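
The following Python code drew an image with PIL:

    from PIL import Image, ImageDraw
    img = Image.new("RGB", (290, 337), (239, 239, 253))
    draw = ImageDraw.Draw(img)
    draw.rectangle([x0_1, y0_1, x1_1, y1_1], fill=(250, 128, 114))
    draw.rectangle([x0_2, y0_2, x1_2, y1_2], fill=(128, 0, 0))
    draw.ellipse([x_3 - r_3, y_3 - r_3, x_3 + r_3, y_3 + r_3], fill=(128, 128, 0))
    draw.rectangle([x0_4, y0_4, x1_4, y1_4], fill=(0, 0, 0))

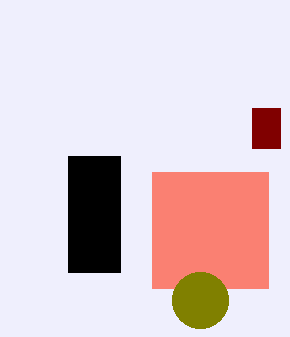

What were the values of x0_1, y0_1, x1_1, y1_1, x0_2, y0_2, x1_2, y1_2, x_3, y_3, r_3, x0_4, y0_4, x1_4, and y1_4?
x0_1 = 152, y0_1 = 172, x1_1 = 268, y1_1 = 288, x0_2 = 252, y0_2 = 108, x1_2 = 280, y1_2 = 148, x_3 = 200, y_3 = 300, r_3 = 28, x0_4 = 68, y0_4 = 156, x1_4 = 120, y1_4 = 272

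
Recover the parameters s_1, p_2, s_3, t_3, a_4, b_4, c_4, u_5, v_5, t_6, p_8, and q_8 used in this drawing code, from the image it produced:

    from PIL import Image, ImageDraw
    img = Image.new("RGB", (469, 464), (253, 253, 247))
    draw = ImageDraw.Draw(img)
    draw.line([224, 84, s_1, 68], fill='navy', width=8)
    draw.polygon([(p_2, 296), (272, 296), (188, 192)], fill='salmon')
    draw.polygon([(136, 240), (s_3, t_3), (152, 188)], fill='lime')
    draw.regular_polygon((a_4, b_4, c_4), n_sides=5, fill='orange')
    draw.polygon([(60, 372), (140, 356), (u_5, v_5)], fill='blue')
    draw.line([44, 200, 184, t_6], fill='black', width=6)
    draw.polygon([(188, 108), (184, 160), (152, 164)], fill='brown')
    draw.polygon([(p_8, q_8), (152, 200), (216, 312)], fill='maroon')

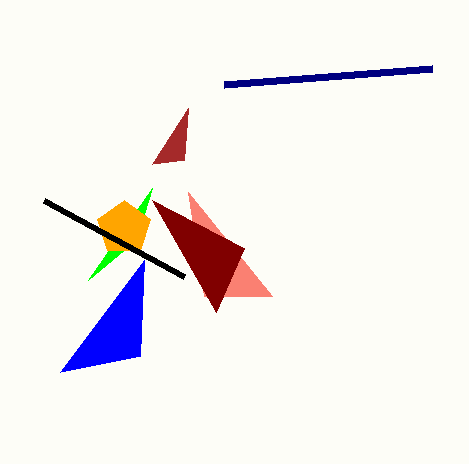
s_1 = 432; p_2 = 204; s_3 = 88; t_3 = 280; a_4 = 124; b_4 = 228; c_4 = 28; u_5 = 144; v_5 = 260; t_6 = 276; p_8 = 244; q_8 = 248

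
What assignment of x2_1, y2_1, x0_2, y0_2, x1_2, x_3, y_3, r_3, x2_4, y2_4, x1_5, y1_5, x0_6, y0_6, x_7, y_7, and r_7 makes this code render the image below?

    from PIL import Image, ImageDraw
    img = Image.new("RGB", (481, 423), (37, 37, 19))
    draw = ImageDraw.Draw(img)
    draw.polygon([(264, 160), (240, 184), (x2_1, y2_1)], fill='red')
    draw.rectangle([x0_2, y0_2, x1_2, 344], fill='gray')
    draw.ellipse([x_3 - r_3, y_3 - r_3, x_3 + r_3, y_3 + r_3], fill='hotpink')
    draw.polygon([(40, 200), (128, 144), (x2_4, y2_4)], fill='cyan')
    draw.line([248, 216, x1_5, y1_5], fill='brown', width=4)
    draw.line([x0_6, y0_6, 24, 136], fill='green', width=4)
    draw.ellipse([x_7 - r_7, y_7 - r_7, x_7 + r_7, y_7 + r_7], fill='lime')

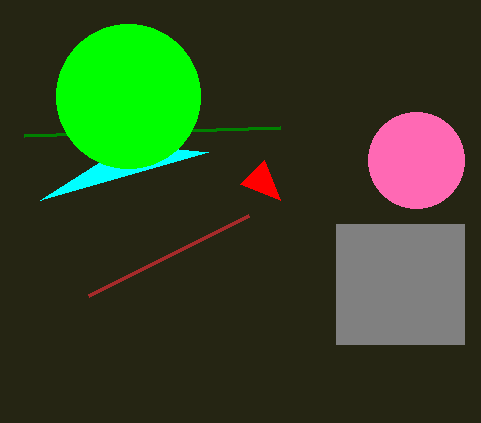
x2_1 = 280, y2_1 = 200, x0_2 = 336, y0_2 = 224, x1_2 = 464, x_3 = 416, y_3 = 160, r_3 = 48, x2_4 = 208, y2_4 = 152, x1_5 = 88, y1_5 = 296, x0_6 = 280, y0_6 = 128, x_7 = 128, y_7 = 96, r_7 = 72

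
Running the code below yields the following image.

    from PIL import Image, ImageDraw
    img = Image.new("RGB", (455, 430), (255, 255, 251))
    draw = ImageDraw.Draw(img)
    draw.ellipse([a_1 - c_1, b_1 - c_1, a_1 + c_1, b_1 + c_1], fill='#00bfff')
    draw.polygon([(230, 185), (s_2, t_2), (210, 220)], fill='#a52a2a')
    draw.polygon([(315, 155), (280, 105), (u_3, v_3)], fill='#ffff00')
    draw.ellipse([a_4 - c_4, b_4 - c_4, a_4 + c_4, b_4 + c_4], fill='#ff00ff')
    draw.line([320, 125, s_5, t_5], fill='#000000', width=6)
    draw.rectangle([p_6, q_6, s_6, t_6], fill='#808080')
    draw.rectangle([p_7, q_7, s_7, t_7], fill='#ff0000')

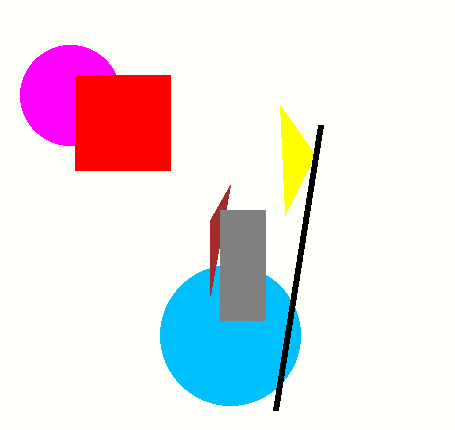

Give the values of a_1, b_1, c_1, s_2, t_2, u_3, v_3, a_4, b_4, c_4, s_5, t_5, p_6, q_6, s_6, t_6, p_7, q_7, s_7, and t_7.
a_1 = 230
b_1 = 335
c_1 = 70
s_2 = 210
t_2 = 295
u_3 = 285
v_3 = 215
a_4 = 70
b_4 = 95
c_4 = 50
s_5 = 275
t_5 = 410
p_6 = 220
q_6 = 210
s_6 = 265
t_6 = 320
p_7 = 75
q_7 = 75
s_7 = 170
t_7 = 170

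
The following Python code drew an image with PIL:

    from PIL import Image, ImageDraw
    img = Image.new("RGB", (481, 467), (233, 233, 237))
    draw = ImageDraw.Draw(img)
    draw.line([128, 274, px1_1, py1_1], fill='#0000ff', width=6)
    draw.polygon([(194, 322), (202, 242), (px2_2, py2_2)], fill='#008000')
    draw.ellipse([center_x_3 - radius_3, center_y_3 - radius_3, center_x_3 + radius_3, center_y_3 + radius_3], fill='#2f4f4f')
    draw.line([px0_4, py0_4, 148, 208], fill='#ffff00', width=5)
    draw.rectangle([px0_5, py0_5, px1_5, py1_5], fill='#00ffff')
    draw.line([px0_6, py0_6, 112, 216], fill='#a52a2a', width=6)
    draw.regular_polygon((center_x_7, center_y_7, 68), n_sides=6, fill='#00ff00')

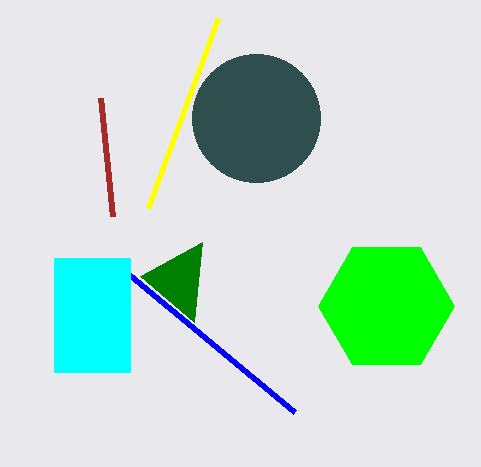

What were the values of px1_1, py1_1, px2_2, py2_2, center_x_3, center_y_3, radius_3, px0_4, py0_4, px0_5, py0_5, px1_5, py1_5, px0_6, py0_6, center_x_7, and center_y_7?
px1_1 = 294, py1_1 = 412, px2_2 = 140, py2_2 = 276, center_x_3 = 256, center_y_3 = 118, radius_3 = 64, px0_4 = 218, py0_4 = 18, px0_5 = 54, py0_5 = 258, px1_5 = 130, py1_5 = 372, px0_6 = 100, py0_6 = 98, center_x_7 = 386, center_y_7 = 306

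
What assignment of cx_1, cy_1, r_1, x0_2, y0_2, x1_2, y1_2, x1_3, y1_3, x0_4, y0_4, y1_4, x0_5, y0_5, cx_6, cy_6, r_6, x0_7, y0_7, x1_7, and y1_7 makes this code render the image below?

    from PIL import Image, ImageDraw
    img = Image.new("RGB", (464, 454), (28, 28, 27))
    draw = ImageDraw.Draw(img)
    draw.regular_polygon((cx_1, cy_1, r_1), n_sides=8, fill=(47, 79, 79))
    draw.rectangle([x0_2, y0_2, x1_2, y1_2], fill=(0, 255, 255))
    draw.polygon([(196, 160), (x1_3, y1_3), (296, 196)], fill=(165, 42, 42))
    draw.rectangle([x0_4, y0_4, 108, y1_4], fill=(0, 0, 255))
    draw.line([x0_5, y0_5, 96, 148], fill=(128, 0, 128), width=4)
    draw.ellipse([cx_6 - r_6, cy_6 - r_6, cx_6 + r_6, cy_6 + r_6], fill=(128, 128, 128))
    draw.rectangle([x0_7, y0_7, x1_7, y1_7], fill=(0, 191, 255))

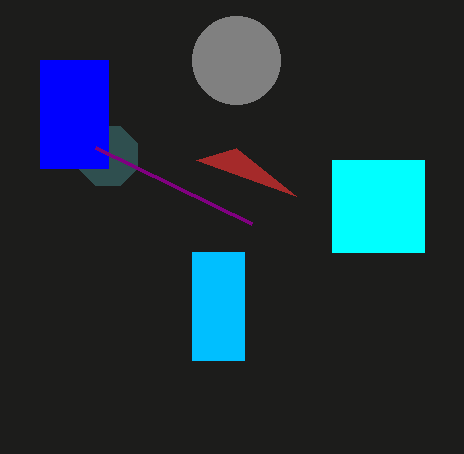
cx_1 = 108
cy_1 = 156
r_1 = 32
x0_2 = 332
y0_2 = 160
x1_2 = 424
y1_2 = 252
x1_3 = 236
y1_3 = 148
x0_4 = 40
y0_4 = 60
y1_4 = 168
x0_5 = 252
y0_5 = 224
cx_6 = 236
cy_6 = 60
r_6 = 44
x0_7 = 192
y0_7 = 252
x1_7 = 244
y1_7 = 360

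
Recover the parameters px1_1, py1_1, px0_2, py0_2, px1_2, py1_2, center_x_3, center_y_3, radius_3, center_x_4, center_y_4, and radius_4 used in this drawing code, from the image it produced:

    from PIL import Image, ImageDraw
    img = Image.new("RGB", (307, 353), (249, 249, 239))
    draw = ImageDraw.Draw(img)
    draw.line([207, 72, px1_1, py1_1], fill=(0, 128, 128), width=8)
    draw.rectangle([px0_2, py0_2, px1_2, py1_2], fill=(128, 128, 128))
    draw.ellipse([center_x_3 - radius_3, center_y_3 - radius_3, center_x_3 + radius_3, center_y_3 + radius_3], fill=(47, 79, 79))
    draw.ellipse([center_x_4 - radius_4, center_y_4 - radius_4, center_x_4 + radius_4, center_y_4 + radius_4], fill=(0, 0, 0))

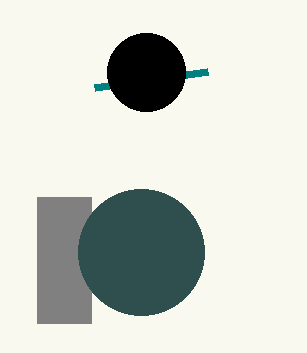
px1_1 = 94, py1_1 = 88, px0_2 = 37, py0_2 = 197, px1_2 = 91, py1_2 = 323, center_x_3 = 141, center_y_3 = 252, radius_3 = 63, center_x_4 = 146, center_y_4 = 72, radius_4 = 39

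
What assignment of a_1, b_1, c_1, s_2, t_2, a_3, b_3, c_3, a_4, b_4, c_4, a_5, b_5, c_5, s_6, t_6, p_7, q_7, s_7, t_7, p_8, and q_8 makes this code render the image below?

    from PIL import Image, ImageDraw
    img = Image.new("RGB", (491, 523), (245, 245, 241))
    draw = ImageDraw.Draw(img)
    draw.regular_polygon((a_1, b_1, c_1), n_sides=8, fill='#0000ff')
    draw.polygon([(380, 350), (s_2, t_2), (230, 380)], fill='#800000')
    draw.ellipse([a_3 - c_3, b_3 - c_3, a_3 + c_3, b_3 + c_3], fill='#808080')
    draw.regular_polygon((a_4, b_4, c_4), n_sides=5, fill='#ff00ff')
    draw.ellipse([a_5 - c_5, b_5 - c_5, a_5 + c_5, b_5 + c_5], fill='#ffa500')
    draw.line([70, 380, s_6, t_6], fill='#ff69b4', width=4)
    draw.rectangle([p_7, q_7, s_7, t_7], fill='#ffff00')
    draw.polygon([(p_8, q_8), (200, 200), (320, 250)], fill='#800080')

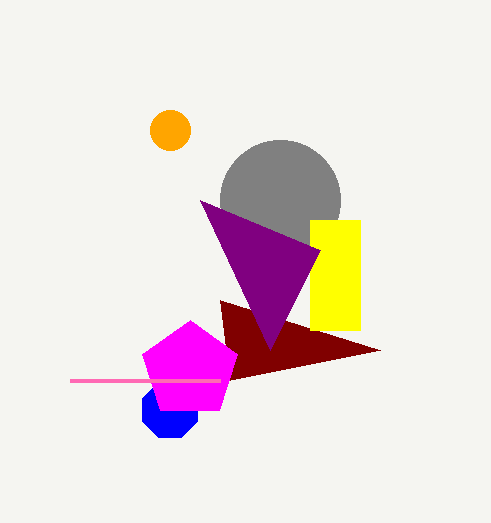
a_1 = 170
b_1 = 410
c_1 = 30
s_2 = 220
t_2 = 300
a_3 = 280
b_3 = 200
c_3 = 60
a_4 = 190
b_4 = 370
c_4 = 50
a_5 = 170
b_5 = 130
c_5 = 20
s_6 = 220
t_6 = 380
p_7 = 310
q_7 = 220
s_7 = 360
t_7 = 330
p_8 = 270
q_8 = 350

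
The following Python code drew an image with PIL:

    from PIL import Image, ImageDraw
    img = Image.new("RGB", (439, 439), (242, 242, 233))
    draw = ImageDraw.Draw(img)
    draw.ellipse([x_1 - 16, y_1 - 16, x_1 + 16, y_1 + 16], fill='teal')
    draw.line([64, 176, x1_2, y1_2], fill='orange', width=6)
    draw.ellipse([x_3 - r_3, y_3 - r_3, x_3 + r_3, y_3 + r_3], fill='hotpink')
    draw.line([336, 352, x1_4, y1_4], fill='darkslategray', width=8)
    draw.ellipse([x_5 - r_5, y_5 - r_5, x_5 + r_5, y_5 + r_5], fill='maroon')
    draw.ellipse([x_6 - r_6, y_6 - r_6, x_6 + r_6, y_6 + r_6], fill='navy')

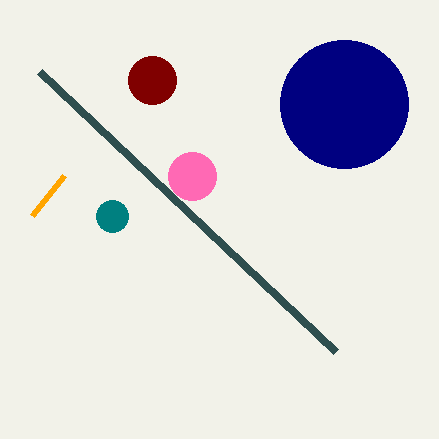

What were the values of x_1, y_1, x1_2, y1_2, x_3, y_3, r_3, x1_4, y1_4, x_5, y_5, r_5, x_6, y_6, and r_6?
x_1 = 112, y_1 = 216, x1_2 = 32, y1_2 = 216, x_3 = 192, y_3 = 176, r_3 = 24, x1_4 = 40, y1_4 = 72, x_5 = 152, y_5 = 80, r_5 = 24, x_6 = 344, y_6 = 104, r_6 = 64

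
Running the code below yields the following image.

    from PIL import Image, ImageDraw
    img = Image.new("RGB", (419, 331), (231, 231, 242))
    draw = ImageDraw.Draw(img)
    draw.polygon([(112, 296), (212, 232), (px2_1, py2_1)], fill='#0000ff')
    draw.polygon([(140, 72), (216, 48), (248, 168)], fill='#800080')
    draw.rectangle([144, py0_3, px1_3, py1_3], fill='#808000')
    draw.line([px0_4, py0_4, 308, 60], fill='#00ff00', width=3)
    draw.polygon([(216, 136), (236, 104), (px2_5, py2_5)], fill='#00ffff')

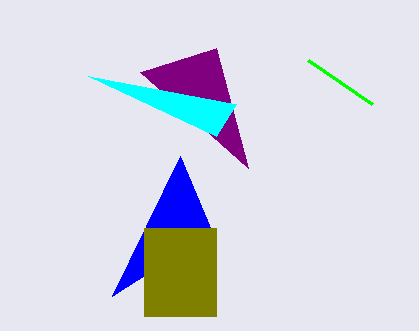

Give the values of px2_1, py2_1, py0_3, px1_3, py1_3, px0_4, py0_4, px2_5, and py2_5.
px2_1 = 180, py2_1 = 156, py0_3 = 228, px1_3 = 216, py1_3 = 316, px0_4 = 372, py0_4 = 104, px2_5 = 88, py2_5 = 76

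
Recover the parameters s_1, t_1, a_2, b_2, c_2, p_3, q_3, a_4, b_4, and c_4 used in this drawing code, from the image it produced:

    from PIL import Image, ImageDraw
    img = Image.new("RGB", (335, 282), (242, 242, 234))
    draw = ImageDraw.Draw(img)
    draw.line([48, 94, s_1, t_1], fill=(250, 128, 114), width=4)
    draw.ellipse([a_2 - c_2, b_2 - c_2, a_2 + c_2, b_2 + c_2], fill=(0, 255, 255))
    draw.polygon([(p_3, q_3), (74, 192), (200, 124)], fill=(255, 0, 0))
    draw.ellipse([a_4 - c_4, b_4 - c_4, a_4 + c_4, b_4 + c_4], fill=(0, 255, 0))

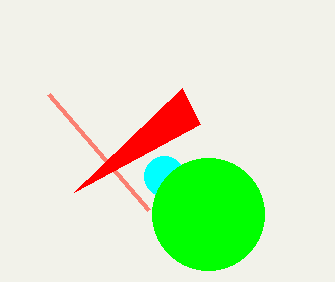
s_1 = 148
t_1 = 210
a_2 = 164
b_2 = 176
c_2 = 20
p_3 = 182
q_3 = 88
a_4 = 208
b_4 = 214
c_4 = 56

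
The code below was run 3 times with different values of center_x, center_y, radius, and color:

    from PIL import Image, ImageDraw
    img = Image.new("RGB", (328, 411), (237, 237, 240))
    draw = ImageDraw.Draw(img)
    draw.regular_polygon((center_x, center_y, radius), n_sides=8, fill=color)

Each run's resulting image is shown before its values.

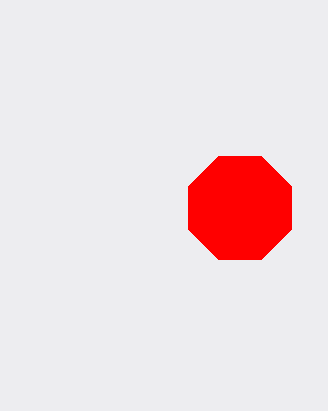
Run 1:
center_x = 240
center_y = 208
radius = 56
color = 'red'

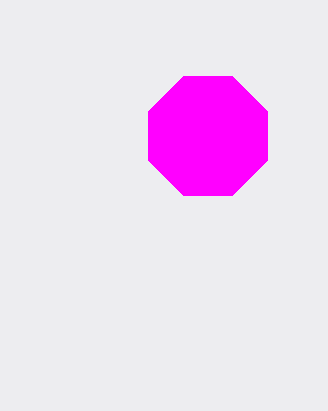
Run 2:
center_x = 208, center_y = 136, radius = 64, color = 'magenta'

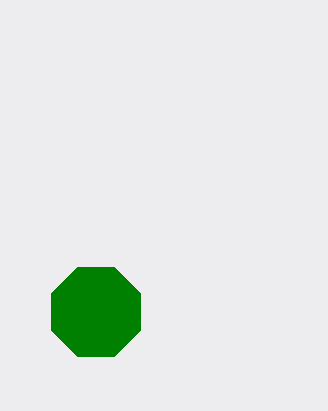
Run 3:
center_x = 96; center_y = 312; radius = 48; color = 'green'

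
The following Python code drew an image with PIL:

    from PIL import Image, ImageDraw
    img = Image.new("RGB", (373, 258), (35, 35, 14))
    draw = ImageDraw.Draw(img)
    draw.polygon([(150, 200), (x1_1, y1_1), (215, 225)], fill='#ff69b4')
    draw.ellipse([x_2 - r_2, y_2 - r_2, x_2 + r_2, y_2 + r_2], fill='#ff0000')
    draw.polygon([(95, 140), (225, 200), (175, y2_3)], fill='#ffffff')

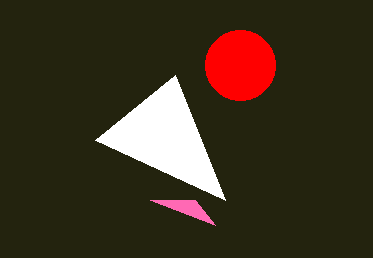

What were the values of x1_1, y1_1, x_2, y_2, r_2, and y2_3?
x1_1 = 195, y1_1 = 200, x_2 = 240, y_2 = 65, r_2 = 35, y2_3 = 75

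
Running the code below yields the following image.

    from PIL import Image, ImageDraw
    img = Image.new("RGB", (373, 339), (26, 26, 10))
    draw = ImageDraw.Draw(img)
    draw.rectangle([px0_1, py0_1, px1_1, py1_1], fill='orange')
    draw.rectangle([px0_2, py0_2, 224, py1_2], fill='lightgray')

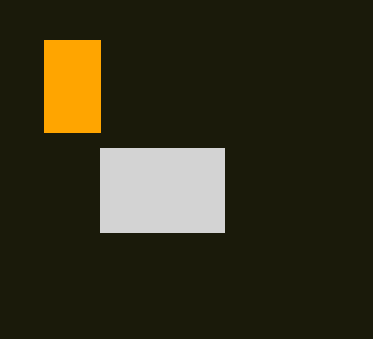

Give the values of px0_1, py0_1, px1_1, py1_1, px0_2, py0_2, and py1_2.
px0_1 = 44, py0_1 = 40, px1_1 = 100, py1_1 = 132, px0_2 = 100, py0_2 = 148, py1_2 = 232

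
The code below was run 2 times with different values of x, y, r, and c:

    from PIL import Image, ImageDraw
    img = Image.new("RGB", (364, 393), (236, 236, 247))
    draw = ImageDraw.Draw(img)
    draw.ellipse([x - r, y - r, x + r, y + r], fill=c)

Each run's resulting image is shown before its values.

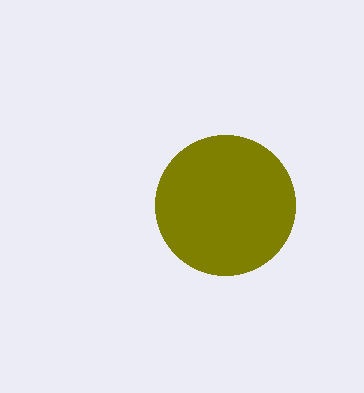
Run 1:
x = 225
y = 205
r = 70
c = 'olive'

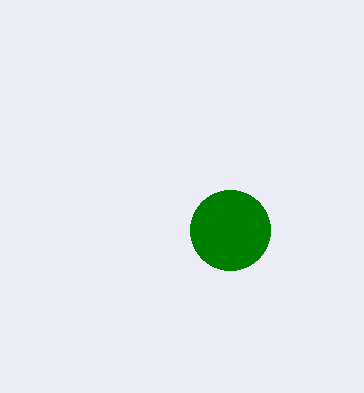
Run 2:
x = 230; y = 230; r = 40; c = 'green'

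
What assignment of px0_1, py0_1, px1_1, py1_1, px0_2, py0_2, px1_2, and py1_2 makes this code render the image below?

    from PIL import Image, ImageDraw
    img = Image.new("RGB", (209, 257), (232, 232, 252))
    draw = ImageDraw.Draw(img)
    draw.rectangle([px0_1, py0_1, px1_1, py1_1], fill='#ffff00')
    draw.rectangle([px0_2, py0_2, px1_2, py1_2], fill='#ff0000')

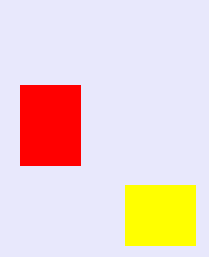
px0_1 = 125
py0_1 = 185
px1_1 = 195
py1_1 = 245
px0_2 = 20
py0_2 = 85
px1_2 = 80
py1_2 = 165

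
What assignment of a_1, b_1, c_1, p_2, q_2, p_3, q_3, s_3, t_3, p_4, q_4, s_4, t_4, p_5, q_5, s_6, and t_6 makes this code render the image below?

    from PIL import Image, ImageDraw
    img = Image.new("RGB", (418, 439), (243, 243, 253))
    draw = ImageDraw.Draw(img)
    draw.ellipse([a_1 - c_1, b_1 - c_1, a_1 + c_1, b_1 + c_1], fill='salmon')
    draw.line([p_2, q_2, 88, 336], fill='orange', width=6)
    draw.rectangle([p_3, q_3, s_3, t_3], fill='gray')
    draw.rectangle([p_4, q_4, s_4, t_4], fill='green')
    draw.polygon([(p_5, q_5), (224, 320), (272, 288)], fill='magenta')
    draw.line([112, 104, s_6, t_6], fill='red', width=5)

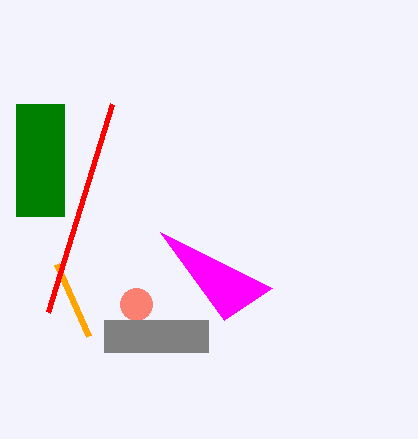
a_1 = 136; b_1 = 304; c_1 = 16; p_2 = 56; q_2 = 264; p_3 = 104; q_3 = 320; s_3 = 208; t_3 = 352; p_4 = 16; q_4 = 104; s_4 = 64; t_4 = 216; p_5 = 160; q_5 = 232; s_6 = 48; t_6 = 312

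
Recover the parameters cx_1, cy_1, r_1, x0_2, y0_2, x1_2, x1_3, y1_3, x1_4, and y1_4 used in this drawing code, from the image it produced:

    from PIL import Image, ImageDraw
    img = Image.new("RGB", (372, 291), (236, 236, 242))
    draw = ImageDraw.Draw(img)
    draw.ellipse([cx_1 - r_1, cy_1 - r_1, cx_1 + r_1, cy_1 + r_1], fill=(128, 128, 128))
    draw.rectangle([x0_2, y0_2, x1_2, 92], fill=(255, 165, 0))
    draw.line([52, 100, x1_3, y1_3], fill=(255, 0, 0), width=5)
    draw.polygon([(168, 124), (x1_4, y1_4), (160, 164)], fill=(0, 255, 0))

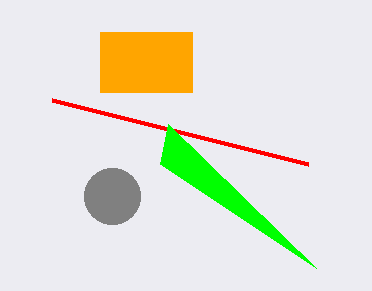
cx_1 = 112
cy_1 = 196
r_1 = 28
x0_2 = 100
y0_2 = 32
x1_2 = 192
x1_3 = 308
y1_3 = 164
x1_4 = 316
y1_4 = 268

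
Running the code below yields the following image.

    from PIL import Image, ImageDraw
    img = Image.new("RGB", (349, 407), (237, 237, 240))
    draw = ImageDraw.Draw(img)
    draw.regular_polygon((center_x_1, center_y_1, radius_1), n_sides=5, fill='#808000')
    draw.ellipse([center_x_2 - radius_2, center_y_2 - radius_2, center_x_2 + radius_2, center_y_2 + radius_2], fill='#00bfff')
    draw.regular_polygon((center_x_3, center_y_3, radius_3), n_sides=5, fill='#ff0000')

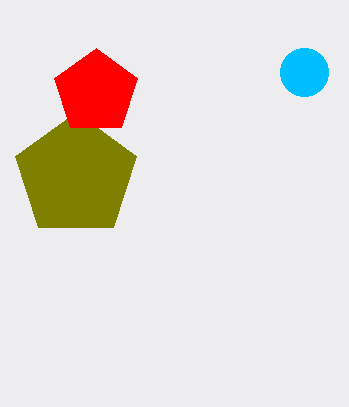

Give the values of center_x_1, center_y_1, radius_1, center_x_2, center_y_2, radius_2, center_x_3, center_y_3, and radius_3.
center_x_1 = 76; center_y_1 = 176; radius_1 = 64; center_x_2 = 304; center_y_2 = 72; radius_2 = 24; center_x_3 = 96; center_y_3 = 92; radius_3 = 44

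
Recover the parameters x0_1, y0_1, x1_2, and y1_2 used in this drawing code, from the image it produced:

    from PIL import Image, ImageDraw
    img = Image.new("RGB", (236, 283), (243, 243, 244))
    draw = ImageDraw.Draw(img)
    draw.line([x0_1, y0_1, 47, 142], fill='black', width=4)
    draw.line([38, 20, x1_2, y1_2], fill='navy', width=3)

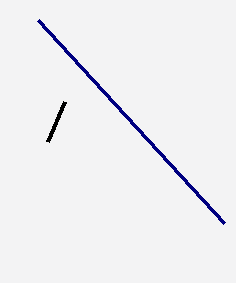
x0_1 = 64, y0_1 = 102, x1_2 = 224, y1_2 = 223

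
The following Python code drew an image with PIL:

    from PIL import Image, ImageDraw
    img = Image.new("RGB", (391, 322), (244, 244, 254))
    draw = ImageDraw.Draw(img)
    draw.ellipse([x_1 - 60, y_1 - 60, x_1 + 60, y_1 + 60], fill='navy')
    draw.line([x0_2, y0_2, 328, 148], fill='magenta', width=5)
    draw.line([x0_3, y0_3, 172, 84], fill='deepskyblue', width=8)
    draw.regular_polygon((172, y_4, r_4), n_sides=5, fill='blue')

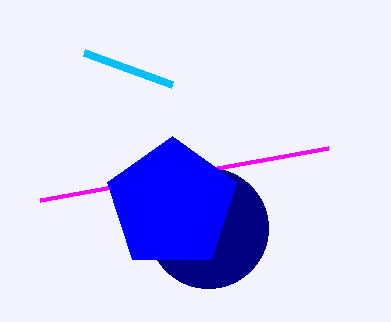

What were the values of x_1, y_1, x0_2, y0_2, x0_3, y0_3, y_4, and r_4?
x_1 = 208, y_1 = 228, x0_2 = 40, y0_2 = 200, x0_3 = 84, y0_3 = 52, y_4 = 204, r_4 = 68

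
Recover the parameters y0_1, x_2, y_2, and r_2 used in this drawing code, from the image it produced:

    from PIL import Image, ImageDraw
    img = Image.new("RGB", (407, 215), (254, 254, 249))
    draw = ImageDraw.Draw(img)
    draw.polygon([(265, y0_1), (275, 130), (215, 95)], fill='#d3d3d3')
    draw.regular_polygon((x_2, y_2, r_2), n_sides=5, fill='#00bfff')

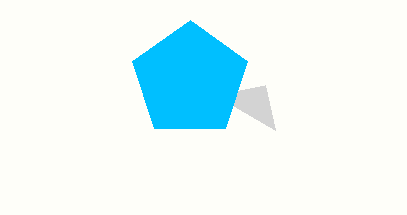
y0_1 = 85
x_2 = 190
y_2 = 80
r_2 = 60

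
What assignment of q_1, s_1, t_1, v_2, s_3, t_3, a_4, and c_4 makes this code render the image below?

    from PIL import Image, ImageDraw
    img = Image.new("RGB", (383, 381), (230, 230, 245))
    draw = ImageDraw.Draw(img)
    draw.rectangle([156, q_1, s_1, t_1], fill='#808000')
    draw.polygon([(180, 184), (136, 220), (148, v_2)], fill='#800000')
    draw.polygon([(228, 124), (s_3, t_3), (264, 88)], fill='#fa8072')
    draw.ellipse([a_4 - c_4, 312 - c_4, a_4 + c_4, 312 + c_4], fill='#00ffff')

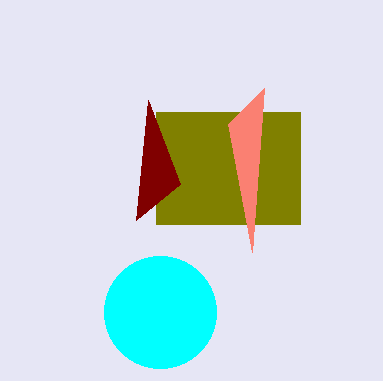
q_1 = 112; s_1 = 300; t_1 = 224; v_2 = 100; s_3 = 252; t_3 = 252; a_4 = 160; c_4 = 56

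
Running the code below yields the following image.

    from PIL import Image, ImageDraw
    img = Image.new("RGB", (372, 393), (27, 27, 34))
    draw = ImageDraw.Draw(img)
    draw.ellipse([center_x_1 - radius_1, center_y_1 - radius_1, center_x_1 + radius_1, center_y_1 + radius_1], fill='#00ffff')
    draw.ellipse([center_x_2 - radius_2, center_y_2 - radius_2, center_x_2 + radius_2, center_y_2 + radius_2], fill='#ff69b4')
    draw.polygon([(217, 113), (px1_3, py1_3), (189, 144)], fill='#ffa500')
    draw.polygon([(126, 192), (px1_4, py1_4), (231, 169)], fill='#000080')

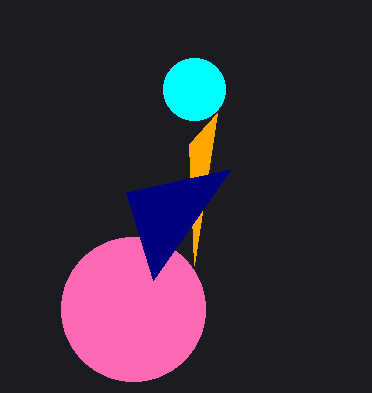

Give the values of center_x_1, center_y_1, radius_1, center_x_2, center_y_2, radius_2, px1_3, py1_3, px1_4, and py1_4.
center_x_1 = 194; center_y_1 = 89; radius_1 = 31; center_x_2 = 133; center_y_2 = 309; radius_2 = 72; px1_3 = 194; py1_3 = 265; px1_4 = 153; py1_4 = 280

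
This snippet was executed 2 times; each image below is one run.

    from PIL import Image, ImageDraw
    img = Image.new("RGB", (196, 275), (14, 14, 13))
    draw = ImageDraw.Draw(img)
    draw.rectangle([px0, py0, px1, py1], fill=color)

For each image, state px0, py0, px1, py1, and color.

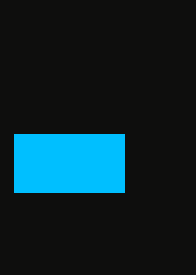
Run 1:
px0 = 14; py0 = 134; px1 = 124; py1 = 192; color = 'deepskyblue'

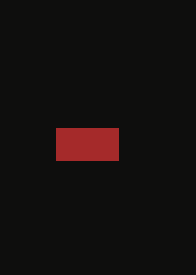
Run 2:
px0 = 56
py0 = 128
px1 = 118
py1 = 160
color = 'brown'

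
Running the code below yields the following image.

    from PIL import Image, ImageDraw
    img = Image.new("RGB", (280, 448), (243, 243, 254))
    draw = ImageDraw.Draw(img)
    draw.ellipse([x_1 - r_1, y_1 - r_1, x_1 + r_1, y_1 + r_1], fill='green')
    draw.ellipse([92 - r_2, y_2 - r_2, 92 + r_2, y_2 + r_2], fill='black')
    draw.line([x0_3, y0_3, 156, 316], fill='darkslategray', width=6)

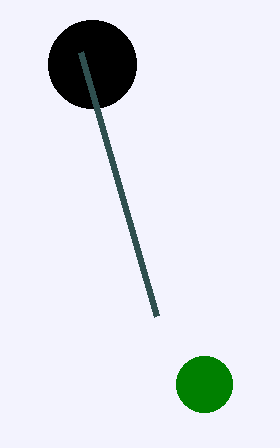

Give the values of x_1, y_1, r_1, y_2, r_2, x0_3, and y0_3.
x_1 = 204, y_1 = 384, r_1 = 28, y_2 = 64, r_2 = 44, x0_3 = 80, y0_3 = 52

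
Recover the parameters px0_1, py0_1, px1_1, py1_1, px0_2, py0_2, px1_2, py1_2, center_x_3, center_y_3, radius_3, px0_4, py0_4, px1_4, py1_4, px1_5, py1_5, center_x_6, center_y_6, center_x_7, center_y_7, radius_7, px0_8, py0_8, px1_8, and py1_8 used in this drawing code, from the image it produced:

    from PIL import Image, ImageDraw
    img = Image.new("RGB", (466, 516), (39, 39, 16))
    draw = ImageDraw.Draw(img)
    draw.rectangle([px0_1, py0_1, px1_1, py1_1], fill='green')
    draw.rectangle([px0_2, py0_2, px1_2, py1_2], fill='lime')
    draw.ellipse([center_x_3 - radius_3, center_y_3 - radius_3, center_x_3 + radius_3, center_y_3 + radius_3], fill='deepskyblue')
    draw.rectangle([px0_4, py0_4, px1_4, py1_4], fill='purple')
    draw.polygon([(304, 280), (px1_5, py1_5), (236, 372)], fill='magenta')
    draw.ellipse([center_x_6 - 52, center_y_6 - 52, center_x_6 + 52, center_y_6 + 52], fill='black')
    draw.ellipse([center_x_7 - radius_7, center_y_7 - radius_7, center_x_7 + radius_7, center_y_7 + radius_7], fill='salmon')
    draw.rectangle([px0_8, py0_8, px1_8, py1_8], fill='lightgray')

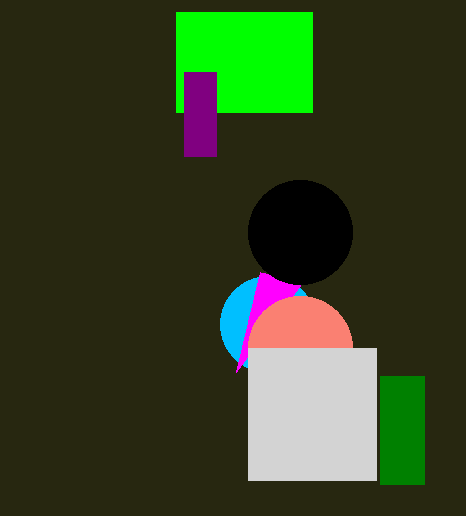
px0_1 = 380; py0_1 = 376; px1_1 = 424; py1_1 = 484; px0_2 = 176; py0_2 = 12; px1_2 = 312; py1_2 = 112; center_x_3 = 268; center_y_3 = 324; radius_3 = 48; px0_4 = 184; py0_4 = 72; px1_4 = 216; py1_4 = 156; px1_5 = 260; py1_5 = 272; center_x_6 = 300; center_y_6 = 232; center_x_7 = 300; center_y_7 = 348; radius_7 = 52; px0_8 = 248; py0_8 = 348; px1_8 = 376; py1_8 = 480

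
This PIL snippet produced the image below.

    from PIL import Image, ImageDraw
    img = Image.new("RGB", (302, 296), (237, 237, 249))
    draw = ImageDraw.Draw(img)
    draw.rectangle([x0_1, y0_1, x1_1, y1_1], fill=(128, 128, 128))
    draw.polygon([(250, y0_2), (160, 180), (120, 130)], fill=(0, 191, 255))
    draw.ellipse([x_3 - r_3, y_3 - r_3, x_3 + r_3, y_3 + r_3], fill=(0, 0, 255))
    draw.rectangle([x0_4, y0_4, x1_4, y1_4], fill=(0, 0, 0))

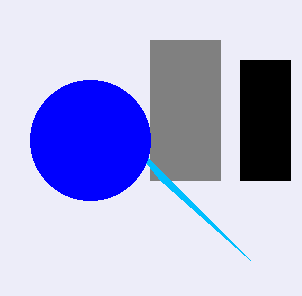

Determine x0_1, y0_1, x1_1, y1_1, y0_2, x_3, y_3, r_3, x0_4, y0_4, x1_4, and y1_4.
x0_1 = 150
y0_1 = 40
x1_1 = 220
y1_1 = 180
y0_2 = 260
x_3 = 90
y_3 = 140
r_3 = 60
x0_4 = 240
y0_4 = 60
x1_4 = 290
y1_4 = 180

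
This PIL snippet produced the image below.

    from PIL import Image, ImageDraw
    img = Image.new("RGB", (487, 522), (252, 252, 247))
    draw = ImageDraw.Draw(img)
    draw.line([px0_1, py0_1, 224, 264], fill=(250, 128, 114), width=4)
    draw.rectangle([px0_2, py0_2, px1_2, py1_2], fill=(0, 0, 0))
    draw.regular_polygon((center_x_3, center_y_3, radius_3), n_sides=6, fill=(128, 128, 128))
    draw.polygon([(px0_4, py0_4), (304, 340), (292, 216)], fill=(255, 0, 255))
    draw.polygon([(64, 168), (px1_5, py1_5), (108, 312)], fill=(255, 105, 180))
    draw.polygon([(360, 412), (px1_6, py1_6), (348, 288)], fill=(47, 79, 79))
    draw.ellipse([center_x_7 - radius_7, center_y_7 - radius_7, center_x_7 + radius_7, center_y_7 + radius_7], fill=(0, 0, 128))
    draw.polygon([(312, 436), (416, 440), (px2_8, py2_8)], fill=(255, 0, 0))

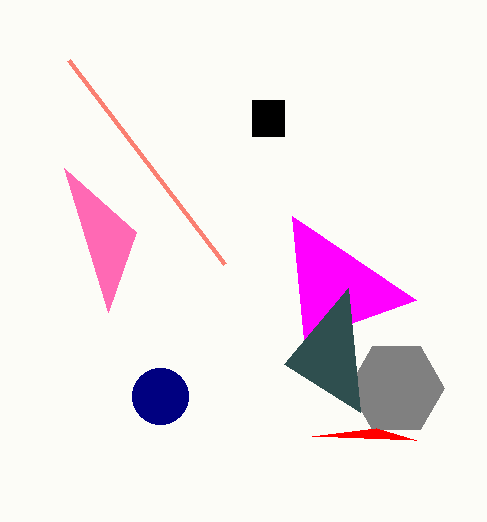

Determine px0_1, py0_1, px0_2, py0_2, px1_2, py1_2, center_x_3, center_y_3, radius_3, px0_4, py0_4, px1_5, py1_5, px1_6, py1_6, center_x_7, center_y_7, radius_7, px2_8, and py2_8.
px0_1 = 68, py0_1 = 60, px0_2 = 252, py0_2 = 100, px1_2 = 284, py1_2 = 136, center_x_3 = 396, center_y_3 = 388, radius_3 = 48, px0_4 = 416, py0_4 = 300, px1_5 = 136, py1_5 = 232, px1_6 = 284, py1_6 = 364, center_x_7 = 160, center_y_7 = 396, radius_7 = 28, px2_8 = 376, py2_8 = 428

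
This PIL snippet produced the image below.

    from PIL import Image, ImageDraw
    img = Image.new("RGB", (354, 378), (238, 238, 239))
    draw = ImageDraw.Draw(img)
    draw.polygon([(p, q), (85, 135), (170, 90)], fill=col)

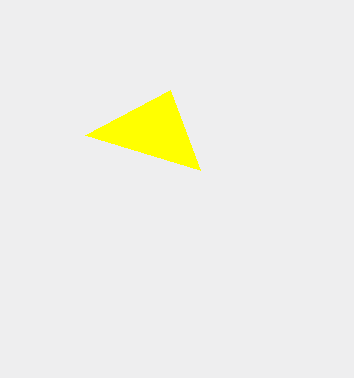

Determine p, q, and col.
p = 200, q = 170, col = 'yellow'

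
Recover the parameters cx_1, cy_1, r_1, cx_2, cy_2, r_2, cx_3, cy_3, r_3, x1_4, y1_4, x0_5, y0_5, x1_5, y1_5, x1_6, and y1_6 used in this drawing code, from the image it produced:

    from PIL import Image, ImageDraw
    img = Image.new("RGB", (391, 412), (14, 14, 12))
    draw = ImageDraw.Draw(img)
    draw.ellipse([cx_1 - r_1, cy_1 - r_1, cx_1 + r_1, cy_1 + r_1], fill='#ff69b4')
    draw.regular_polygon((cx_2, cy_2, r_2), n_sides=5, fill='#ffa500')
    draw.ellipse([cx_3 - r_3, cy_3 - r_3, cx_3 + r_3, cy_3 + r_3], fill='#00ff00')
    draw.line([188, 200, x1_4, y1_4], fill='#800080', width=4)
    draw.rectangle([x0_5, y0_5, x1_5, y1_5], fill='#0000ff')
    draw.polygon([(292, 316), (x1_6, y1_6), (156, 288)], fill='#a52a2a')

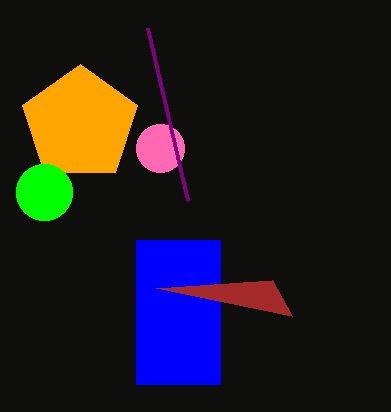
cx_1 = 160, cy_1 = 148, r_1 = 24, cx_2 = 80, cy_2 = 124, r_2 = 60, cx_3 = 44, cy_3 = 192, r_3 = 28, x1_4 = 148, y1_4 = 28, x0_5 = 136, y0_5 = 240, x1_5 = 220, y1_5 = 384, x1_6 = 272, y1_6 = 280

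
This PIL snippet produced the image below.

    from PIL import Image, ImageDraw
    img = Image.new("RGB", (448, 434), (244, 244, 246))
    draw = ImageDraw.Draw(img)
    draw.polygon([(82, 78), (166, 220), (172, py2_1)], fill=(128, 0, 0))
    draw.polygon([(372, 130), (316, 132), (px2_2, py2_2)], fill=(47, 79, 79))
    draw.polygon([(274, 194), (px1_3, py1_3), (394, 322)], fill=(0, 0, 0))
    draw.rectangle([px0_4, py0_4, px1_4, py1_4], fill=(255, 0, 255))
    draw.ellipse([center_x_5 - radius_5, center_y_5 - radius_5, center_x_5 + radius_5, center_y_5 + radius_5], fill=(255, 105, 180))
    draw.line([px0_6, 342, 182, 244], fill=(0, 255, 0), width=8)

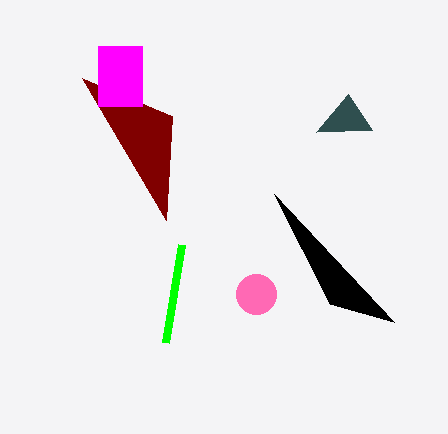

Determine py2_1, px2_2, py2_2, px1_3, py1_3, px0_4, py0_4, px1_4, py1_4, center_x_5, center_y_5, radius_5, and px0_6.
py2_1 = 116, px2_2 = 348, py2_2 = 94, px1_3 = 330, py1_3 = 304, px0_4 = 98, py0_4 = 46, px1_4 = 142, py1_4 = 106, center_x_5 = 256, center_y_5 = 294, radius_5 = 20, px0_6 = 166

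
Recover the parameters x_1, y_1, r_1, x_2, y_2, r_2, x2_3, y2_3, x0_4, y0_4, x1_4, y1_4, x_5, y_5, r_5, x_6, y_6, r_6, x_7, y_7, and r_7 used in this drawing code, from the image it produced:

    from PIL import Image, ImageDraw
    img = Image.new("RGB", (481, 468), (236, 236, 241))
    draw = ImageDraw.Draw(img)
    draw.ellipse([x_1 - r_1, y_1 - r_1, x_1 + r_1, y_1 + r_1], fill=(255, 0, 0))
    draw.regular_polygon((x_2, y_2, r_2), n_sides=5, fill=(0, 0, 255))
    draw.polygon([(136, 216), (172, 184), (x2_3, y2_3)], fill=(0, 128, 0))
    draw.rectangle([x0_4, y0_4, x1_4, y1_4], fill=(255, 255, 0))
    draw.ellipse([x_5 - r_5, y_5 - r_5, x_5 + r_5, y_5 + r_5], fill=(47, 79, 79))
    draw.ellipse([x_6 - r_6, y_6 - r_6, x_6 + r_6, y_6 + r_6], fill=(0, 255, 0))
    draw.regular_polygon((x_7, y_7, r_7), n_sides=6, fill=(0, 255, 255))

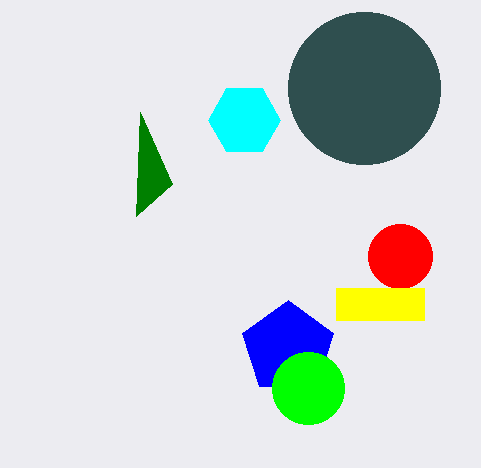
x_1 = 400, y_1 = 256, r_1 = 32, x_2 = 288, y_2 = 348, r_2 = 48, x2_3 = 140, y2_3 = 112, x0_4 = 336, y0_4 = 288, x1_4 = 424, y1_4 = 320, x_5 = 364, y_5 = 88, r_5 = 76, x_6 = 308, y_6 = 388, r_6 = 36, x_7 = 244, y_7 = 120, r_7 = 36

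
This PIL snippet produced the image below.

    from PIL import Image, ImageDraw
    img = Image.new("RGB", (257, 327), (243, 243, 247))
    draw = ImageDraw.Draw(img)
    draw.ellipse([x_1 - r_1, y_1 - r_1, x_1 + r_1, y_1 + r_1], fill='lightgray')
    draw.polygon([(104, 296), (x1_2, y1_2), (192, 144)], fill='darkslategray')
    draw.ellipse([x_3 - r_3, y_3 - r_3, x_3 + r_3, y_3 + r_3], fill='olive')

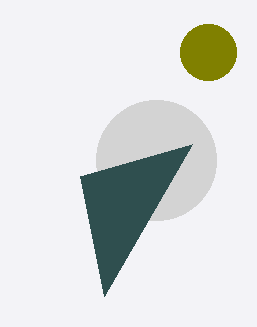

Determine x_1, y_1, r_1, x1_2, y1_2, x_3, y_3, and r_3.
x_1 = 156
y_1 = 160
r_1 = 60
x1_2 = 80
y1_2 = 176
x_3 = 208
y_3 = 52
r_3 = 28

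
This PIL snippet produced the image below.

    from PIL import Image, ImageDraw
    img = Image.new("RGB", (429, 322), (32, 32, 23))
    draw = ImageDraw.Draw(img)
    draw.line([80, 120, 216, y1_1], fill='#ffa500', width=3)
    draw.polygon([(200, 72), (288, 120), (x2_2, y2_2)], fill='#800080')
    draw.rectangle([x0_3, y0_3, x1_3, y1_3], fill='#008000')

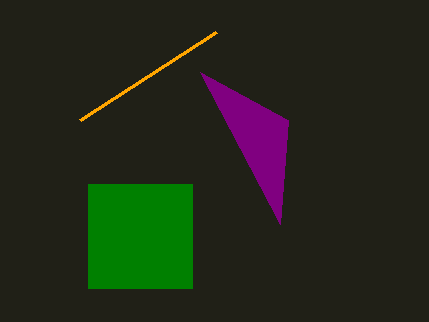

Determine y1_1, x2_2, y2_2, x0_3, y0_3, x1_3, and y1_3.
y1_1 = 32, x2_2 = 280, y2_2 = 224, x0_3 = 88, y0_3 = 184, x1_3 = 192, y1_3 = 288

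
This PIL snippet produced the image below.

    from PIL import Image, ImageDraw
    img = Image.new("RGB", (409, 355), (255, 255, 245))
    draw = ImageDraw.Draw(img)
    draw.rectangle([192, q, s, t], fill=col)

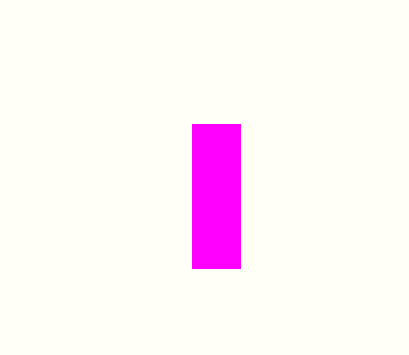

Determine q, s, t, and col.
q = 124, s = 240, t = 268, col = 'magenta'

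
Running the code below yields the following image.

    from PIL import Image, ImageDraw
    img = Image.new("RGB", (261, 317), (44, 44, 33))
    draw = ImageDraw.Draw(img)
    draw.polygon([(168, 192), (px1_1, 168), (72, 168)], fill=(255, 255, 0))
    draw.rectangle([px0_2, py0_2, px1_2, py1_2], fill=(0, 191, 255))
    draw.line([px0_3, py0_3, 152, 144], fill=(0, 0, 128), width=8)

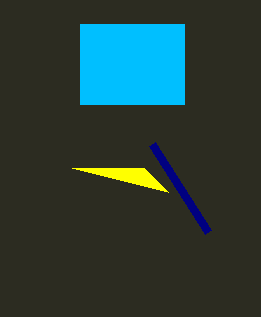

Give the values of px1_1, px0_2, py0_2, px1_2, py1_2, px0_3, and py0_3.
px1_1 = 144
px0_2 = 80
py0_2 = 24
px1_2 = 184
py1_2 = 104
px0_3 = 208
py0_3 = 232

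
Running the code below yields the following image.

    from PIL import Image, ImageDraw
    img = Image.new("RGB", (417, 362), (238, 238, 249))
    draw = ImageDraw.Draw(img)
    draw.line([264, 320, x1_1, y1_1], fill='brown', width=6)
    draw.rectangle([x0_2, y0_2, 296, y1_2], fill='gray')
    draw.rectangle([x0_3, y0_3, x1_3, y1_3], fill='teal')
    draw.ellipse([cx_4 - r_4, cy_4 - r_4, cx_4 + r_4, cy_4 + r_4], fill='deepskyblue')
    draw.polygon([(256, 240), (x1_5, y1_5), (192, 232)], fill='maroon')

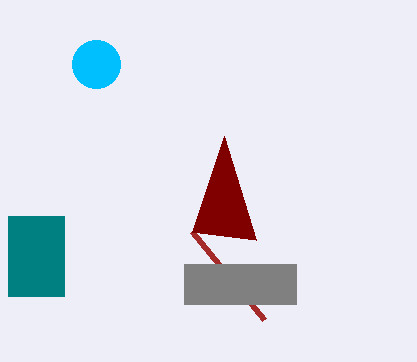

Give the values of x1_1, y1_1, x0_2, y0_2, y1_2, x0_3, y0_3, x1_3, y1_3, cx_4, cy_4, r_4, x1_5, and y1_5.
x1_1 = 192
y1_1 = 232
x0_2 = 184
y0_2 = 264
y1_2 = 304
x0_3 = 8
y0_3 = 216
x1_3 = 64
y1_3 = 296
cx_4 = 96
cy_4 = 64
r_4 = 24
x1_5 = 224
y1_5 = 136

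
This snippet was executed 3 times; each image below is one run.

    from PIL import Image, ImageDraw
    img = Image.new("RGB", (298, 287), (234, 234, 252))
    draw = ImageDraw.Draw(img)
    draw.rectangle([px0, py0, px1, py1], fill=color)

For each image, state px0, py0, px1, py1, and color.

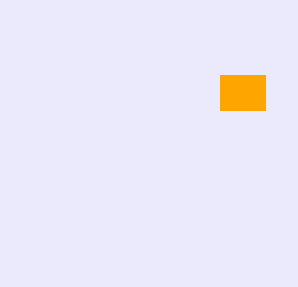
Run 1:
px0 = 220, py0 = 75, px1 = 265, py1 = 110, color = 'orange'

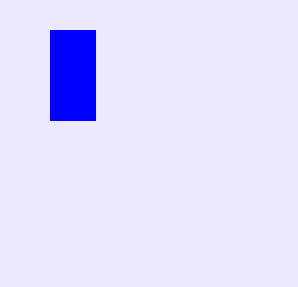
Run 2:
px0 = 50, py0 = 30, px1 = 95, py1 = 120, color = 'blue'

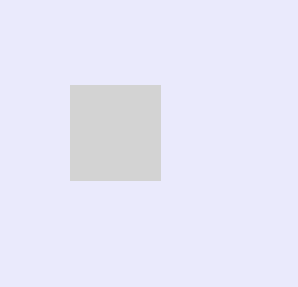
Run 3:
px0 = 70
py0 = 85
px1 = 160
py1 = 180
color = 'lightgray'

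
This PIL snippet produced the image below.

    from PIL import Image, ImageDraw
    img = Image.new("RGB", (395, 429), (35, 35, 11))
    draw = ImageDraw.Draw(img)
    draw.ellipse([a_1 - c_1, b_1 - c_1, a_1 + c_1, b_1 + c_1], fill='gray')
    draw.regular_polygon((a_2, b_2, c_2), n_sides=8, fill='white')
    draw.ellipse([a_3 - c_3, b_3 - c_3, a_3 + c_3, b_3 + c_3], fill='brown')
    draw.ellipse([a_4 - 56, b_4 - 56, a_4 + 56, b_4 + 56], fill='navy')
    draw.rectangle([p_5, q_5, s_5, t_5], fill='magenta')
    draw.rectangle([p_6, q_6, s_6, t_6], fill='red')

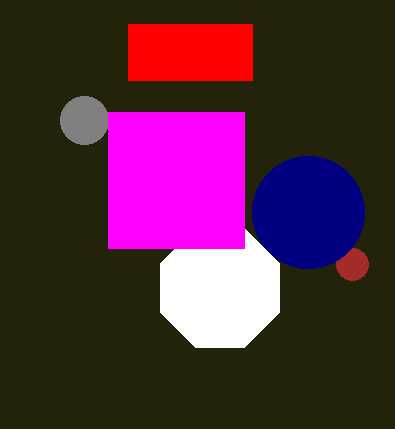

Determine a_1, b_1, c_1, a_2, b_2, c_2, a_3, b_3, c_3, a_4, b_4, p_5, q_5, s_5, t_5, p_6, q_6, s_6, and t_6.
a_1 = 84
b_1 = 120
c_1 = 24
a_2 = 220
b_2 = 288
c_2 = 64
a_3 = 352
b_3 = 264
c_3 = 16
a_4 = 308
b_4 = 212
p_5 = 108
q_5 = 112
s_5 = 244
t_5 = 248
p_6 = 128
q_6 = 24
s_6 = 252
t_6 = 80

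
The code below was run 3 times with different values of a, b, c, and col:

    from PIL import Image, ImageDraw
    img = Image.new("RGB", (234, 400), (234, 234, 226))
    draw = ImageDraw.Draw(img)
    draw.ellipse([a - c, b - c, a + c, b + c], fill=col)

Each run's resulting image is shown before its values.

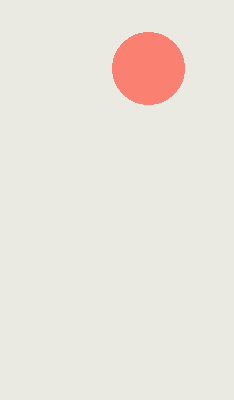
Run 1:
a = 148
b = 68
c = 36
col = 'salmon'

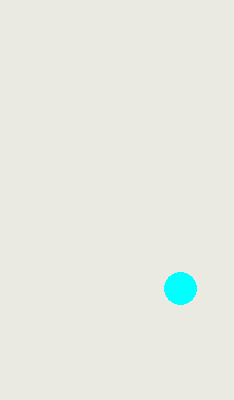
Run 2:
a = 180, b = 288, c = 16, col = 'cyan'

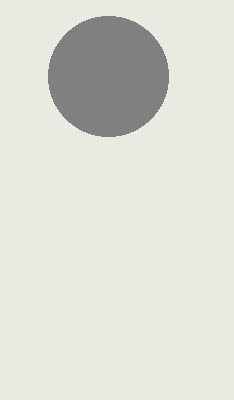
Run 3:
a = 108, b = 76, c = 60, col = 'gray'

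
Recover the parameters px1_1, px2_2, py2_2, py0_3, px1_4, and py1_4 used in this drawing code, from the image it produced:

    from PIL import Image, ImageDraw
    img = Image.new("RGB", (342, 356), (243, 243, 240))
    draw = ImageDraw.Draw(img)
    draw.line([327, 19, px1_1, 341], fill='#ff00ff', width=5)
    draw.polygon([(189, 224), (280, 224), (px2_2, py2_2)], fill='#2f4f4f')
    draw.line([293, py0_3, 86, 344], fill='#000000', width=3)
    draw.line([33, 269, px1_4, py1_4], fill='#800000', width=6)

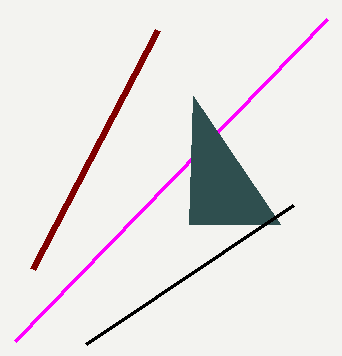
px1_1 = 15, px2_2 = 193, py2_2 = 96, py0_3 = 205, px1_4 = 158, py1_4 = 30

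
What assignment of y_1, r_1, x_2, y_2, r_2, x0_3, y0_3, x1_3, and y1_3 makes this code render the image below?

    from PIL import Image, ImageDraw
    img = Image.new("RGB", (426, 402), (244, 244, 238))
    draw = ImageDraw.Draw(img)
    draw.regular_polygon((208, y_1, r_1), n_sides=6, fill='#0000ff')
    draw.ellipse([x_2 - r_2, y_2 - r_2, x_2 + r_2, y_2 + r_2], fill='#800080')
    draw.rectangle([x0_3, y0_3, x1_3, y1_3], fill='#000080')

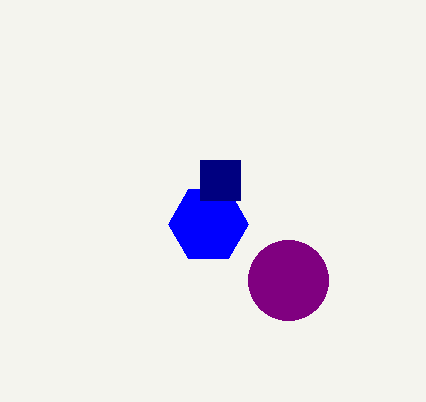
y_1 = 224
r_1 = 40
x_2 = 288
y_2 = 280
r_2 = 40
x0_3 = 200
y0_3 = 160
x1_3 = 240
y1_3 = 200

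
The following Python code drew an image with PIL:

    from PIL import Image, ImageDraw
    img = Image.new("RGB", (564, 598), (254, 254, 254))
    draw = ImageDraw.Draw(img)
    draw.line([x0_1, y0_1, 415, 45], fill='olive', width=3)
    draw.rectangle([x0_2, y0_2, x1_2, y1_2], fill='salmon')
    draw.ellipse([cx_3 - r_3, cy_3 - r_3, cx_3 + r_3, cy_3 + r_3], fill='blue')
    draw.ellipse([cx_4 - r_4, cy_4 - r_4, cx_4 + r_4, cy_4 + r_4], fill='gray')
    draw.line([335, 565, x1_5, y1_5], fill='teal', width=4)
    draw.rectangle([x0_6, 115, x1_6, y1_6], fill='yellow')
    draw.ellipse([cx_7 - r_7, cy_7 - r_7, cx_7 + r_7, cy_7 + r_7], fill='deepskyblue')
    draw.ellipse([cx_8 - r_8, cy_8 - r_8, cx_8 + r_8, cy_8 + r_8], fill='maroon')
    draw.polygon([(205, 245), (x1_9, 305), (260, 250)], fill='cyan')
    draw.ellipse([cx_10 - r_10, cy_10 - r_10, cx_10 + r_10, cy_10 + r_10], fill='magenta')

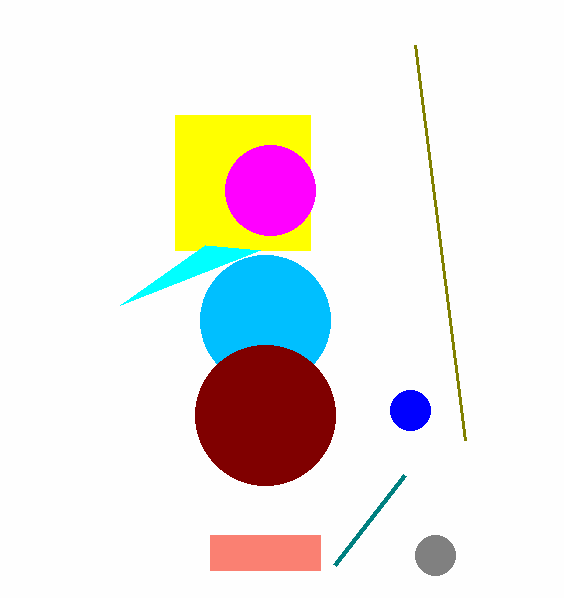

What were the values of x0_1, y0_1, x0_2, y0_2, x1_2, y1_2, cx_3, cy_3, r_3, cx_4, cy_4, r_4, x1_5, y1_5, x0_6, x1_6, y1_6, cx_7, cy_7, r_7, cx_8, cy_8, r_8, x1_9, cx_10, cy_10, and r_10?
x0_1 = 465, y0_1 = 440, x0_2 = 210, y0_2 = 535, x1_2 = 320, y1_2 = 570, cx_3 = 410, cy_3 = 410, r_3 = 20, cx_4 = 435, cy_4 = 555, r_4 = 20, x1_5 = 405, y1_5 = 475, x0_6 = 175, x1_6 = 310, y1_6 = 250, cx_7 = 265, cy_7 = 320, r_7 = 65, cx_8 = 265, cy_8 = 415, r_8 = 70, x1_9 = 120, cx_10 = 270, cy_10 = 190, r_10 = 45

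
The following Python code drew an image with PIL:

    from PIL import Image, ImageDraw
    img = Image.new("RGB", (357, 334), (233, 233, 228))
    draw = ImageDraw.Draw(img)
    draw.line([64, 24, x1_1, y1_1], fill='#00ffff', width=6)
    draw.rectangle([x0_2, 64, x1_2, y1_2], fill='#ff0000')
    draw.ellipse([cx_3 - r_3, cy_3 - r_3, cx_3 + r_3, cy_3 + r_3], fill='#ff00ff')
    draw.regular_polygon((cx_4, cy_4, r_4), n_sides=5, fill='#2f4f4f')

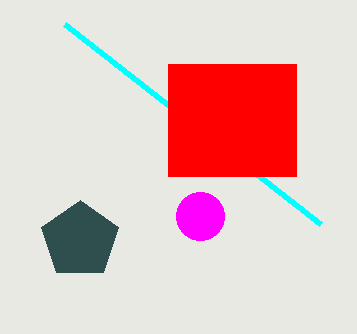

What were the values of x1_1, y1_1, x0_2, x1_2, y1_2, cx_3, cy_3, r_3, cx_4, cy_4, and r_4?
x1_1 = 320; y1_1 = 224; x0_2 = 168; x1_2 = 296; y1_2 = 176; cx_3 = 200; cy_3 = 216; r_3 = 24; cx_4 = 80; cy_4 = 240; r_4 = 40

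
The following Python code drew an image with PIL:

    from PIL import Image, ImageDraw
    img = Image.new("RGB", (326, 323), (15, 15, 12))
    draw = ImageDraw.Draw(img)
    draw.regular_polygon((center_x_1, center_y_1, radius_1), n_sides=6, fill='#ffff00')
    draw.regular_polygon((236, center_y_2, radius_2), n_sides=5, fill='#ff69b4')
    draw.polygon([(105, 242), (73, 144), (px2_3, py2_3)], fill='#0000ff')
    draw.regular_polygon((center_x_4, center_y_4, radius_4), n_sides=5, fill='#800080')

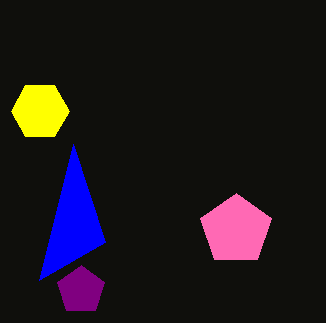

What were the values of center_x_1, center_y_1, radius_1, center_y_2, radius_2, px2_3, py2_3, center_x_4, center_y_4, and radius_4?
center_x_1 = 40, center_y_1 = 111, radius_1 = 29, center_y_2 = 230, radius_2 = 37, px2_3 = 39, py2_3 = 280, center_x_4 = 81, center_y_4 = 290, radius_4 = 25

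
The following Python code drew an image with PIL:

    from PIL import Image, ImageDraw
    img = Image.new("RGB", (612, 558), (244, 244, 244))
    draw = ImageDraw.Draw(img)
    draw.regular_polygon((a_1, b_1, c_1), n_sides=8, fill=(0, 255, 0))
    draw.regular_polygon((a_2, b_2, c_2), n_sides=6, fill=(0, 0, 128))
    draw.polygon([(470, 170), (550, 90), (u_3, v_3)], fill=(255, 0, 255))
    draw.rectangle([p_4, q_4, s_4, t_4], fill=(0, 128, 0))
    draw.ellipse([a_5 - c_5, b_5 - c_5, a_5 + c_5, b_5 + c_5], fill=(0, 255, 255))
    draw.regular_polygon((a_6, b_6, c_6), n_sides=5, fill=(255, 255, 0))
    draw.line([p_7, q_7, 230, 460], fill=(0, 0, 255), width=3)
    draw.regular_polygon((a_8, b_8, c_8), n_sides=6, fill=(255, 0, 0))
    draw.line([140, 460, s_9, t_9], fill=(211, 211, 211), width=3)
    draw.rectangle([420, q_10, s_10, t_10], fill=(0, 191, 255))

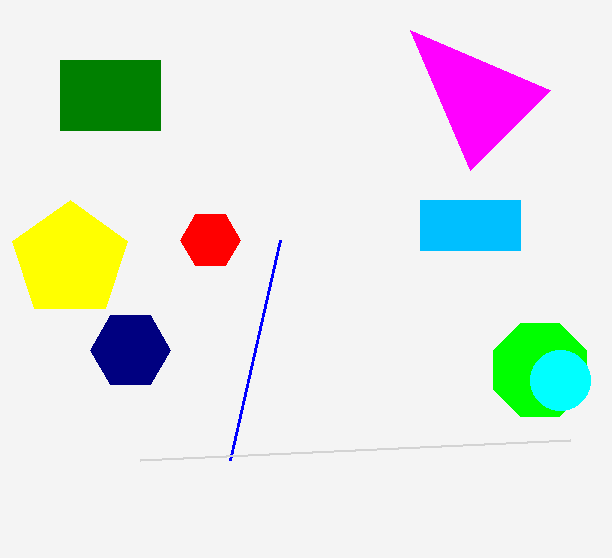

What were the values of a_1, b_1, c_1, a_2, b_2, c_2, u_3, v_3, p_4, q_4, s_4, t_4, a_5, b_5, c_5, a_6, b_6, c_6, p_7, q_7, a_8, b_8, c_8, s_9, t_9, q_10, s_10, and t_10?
a_1 = 540; b_1 = 370; c_1 = 50; a_2 = 130; b_2 = 350; c_2 = 40; u_3 = 410; v_3 = 30; p_4 = 60; q_4 = 60; s_4 = 160; t_4 = 130; a_5 = 560; b_5 = 380; c_5 = 30; a_6 = 70; b_6 = 260; c_6 = 60; p_7 = 280; q_7 = 240; a_8 = 210; b_8 = 240; c_8 = 30; s_9 = 570; t_9 = 440; q_10 = 200; s_10 = 520; t_10 = 250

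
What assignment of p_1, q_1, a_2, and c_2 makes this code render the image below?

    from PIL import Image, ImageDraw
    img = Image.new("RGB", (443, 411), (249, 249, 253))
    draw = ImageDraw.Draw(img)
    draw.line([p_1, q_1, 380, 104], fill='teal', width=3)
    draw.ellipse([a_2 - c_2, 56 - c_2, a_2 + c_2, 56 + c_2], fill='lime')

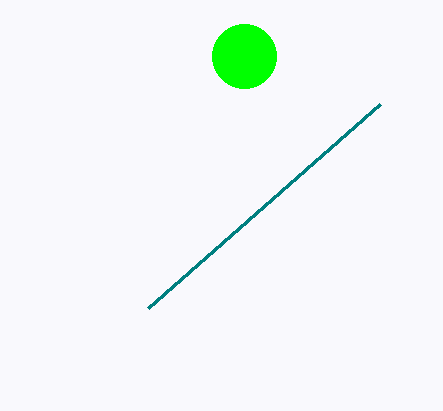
p_1 = 148, q_1 = 308, a_2 = 244, c_2 = 32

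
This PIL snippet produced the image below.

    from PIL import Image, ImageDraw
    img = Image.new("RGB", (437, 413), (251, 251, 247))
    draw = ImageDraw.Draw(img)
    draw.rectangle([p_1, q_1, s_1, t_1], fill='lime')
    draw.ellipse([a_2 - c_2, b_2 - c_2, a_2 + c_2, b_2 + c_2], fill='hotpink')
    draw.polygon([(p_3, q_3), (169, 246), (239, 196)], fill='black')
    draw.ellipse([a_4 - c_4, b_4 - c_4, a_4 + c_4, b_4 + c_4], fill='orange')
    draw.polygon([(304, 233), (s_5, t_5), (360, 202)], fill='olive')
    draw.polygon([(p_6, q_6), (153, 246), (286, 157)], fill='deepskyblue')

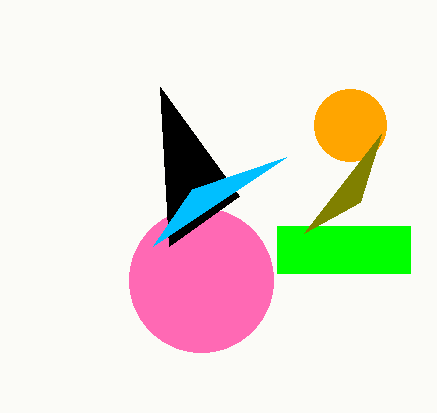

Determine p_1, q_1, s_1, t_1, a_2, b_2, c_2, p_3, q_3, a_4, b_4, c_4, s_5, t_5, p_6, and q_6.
p_1 = 277; q_1 = 226; s_1 = 410; t_1 = 273; a_2 = 201; b_2 = 280; c_2 = 72; p_3 = 160; q_3 = 87; a_4 = 350; b_4 = 125; c_4 = 36; s_5 = 381; t_5 = 134; p_6 = 192; q_6 = 189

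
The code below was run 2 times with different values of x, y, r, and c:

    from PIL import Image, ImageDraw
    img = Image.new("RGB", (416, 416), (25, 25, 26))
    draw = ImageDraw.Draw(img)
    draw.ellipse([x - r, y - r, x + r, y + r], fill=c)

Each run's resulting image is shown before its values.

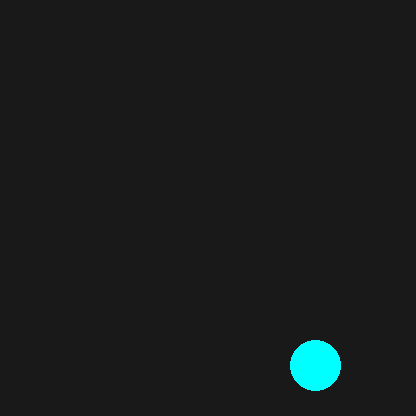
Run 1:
x = 315
y = 365
r = 25
c = 'cyan'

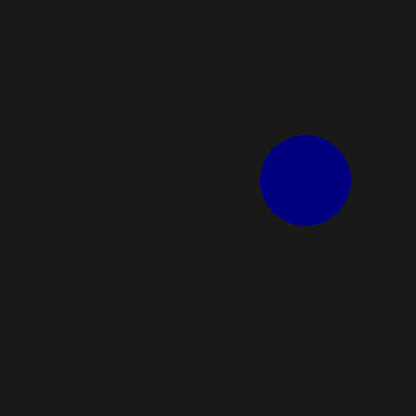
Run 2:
x = 305
y = 180
r = 45
c = 'navy'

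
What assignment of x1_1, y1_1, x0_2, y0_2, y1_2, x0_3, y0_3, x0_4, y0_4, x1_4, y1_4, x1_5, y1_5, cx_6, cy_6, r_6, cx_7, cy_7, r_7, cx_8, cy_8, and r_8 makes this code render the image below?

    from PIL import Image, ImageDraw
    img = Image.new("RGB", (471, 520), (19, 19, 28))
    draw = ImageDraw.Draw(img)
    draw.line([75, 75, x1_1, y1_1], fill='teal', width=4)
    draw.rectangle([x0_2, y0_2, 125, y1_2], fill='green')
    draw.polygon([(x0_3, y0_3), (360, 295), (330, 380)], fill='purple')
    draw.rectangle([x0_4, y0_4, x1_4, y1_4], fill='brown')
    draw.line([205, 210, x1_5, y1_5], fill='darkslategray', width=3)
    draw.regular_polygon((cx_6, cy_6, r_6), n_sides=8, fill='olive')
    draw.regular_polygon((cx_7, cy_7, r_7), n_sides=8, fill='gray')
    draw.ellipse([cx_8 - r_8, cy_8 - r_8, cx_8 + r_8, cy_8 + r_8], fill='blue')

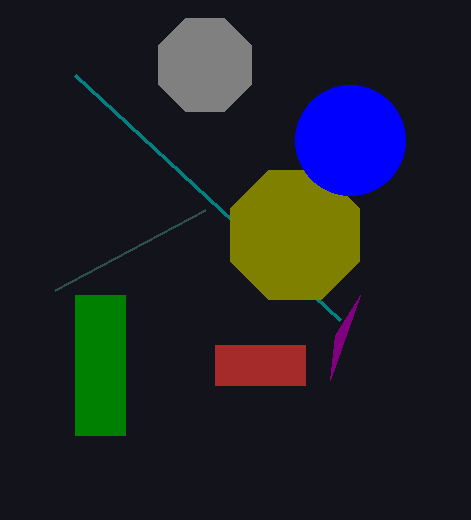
x1_1 = 340; y1_1 = 320; x0_2 = 75; y0_2 = 295; y1_2 = 435; x0_3 = 335; y0_3 = 335; x0_4 = 215; y0_4 = 345; x1_4 = 305; y1_4 = 385; x1_5 = 55; y1_5 = 290; cx_6 = 295; cy_6 = 235; r_6 = 70; cx_7 = 205; cy_7 = 65; r_7 = 50; cx_8 = 350; cy_8 = 140; r_8 = 55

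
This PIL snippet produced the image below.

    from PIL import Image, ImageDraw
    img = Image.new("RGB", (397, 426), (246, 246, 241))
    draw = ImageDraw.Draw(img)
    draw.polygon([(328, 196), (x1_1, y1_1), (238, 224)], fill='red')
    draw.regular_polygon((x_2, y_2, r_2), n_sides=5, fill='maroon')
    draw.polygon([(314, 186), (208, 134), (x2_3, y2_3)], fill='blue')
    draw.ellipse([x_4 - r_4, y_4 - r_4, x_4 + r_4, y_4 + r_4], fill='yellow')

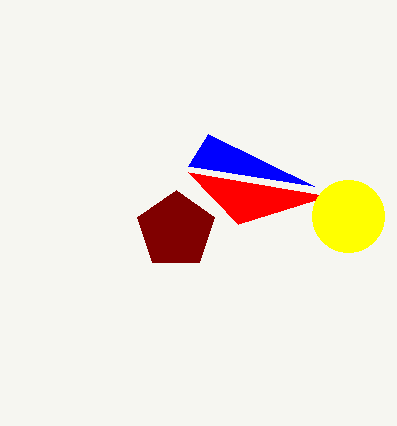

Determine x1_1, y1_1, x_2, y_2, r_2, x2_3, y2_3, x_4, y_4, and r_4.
x1_1 = 188, y1_1 = 172, x_2 = 176, y_2 = 230, r_2 = 40, x2_3 = 188, y2_3 = 166, x_4 = 348, y_4 = 216, r_4 = 36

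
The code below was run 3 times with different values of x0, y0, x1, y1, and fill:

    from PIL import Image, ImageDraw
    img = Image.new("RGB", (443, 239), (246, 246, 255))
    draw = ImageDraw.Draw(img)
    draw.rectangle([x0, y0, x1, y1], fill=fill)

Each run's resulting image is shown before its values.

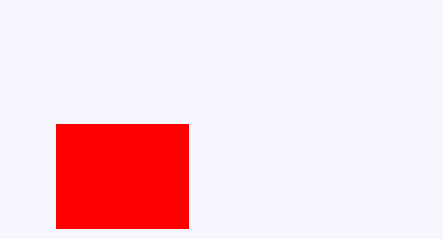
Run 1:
x0 = 56; y0 = 124; x1 = 188; y1 = 228; fill = 'red'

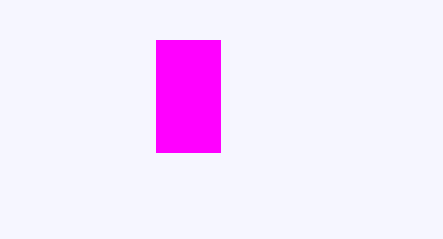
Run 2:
x0 = 156, y0 = 40, x1 = 220, y1 = 152, fill = 'magenta'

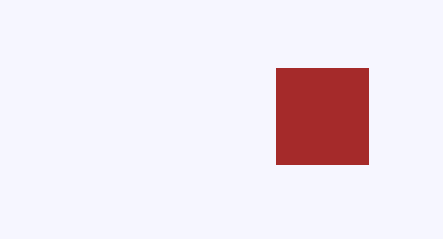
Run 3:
x0 = 276; y0 = 68; x1 = 368; y1 = 164; fill = 'brown'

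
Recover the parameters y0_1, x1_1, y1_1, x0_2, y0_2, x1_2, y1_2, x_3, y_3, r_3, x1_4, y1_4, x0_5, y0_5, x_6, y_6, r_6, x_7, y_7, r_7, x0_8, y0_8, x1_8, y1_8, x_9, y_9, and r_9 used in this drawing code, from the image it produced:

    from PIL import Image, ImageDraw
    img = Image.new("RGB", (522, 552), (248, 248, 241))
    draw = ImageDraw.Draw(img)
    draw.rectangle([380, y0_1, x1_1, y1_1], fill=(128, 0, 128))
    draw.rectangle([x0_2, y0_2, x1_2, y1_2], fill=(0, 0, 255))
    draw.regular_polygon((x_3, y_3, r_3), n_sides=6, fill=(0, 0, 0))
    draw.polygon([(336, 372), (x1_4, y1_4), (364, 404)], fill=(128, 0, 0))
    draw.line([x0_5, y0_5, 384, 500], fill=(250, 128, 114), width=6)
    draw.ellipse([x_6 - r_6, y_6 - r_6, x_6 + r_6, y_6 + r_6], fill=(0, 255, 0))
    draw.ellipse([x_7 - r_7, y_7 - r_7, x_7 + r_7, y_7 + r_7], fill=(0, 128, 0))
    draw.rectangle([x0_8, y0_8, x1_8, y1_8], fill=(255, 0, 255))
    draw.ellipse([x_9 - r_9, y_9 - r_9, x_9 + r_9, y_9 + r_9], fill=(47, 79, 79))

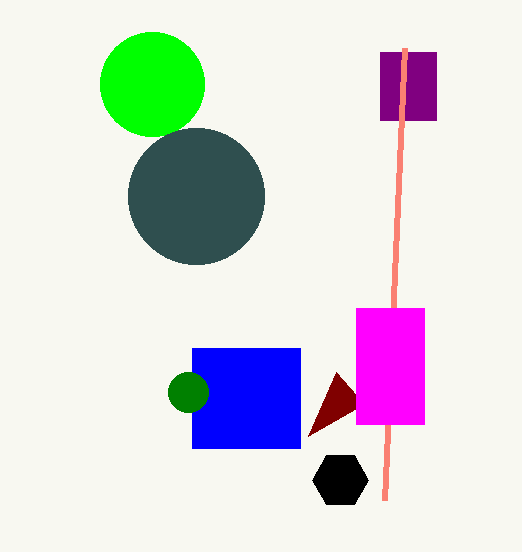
y0_1 = 52
x1_1 = 436
y1_1 = 120
x0_2 = 192
y0_2 = 348
x1_2 = 300
y1_2 = 448
x_3 = 340
y_3 = 480
r_3 = 28
x1_4 = 308
y1_4 = 436
x0_5 = 404
y0_5 = 48
x_6 = 152
y_6 = 84
r_6 = 52
x_7 = 188
y_7 = 392
r_7 = 20
x0_8 = 356
y0_8 = 308
x1_8 = 424
y1_8 = 424
x_9 = 196
y_9 = 196
r_9 = 68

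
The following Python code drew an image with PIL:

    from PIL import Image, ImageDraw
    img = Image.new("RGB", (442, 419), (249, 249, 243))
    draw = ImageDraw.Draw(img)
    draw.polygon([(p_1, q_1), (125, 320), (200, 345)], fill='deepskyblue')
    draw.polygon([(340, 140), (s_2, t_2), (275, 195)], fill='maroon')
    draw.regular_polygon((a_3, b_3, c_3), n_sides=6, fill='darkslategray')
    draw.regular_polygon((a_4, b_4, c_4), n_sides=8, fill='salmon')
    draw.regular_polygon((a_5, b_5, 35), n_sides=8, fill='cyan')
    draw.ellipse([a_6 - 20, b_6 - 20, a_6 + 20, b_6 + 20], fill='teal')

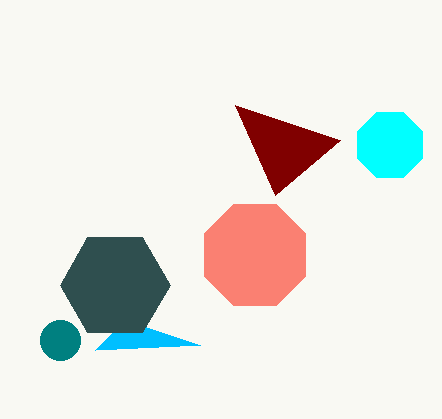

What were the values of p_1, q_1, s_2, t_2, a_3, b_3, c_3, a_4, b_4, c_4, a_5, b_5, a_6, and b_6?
p_1 = 95
q_1 = 350
s_2 = 235
t_2 = 105
a_3 = 115
b_3 = 285
c_3 = 55
a_4 = 255
b_4 = 255
c_4 = 55
a_5 = 390
b_5 = 145
a_6 = 60
b_6 = 340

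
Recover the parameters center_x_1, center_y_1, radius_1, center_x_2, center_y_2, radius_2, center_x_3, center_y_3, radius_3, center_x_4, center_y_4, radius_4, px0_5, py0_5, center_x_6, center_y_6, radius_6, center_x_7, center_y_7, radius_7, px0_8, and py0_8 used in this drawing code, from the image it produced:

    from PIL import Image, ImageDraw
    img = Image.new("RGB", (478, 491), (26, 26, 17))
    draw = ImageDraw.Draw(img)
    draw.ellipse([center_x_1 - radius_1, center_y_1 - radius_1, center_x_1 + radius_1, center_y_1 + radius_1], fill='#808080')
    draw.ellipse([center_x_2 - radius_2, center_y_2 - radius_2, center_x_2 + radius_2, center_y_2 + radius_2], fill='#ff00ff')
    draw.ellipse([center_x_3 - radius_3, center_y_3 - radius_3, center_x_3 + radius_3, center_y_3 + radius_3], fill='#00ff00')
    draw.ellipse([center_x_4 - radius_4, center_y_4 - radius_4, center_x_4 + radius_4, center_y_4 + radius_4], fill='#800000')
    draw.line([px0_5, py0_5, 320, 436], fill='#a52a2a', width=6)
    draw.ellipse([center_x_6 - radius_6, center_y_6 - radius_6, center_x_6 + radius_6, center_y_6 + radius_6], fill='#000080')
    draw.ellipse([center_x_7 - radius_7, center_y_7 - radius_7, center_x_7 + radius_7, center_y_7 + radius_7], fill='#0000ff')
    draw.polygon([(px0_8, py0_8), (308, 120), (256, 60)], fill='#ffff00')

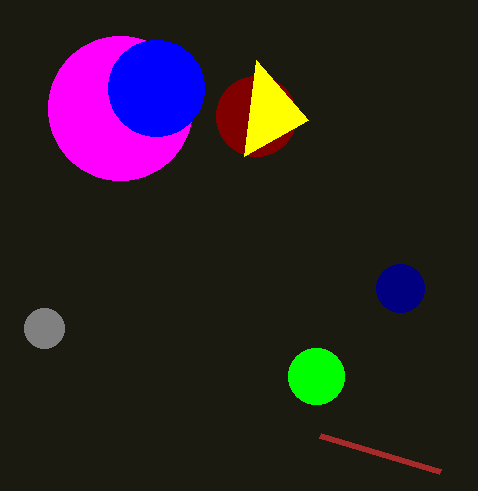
center_x_1 = 44; center_y_1 = 328; radius_1 = 20; center_x_2 = 120; center_y_2 = 108; radius_2 = 72; center_x_3 = 316; center_y_3 = 376; radius_3 = 28; center_x_4 = 256; center_y_4 = 116; radius_4 = 40; px0_5 = 440; py0_5 = 472; center_x_6 = 400; center_y_6 = 288; radius_6 = 24; center_x_7 = 156; center_y_7 = 88; radius_7 = 48; px0_8 = 244; py0_8 = 156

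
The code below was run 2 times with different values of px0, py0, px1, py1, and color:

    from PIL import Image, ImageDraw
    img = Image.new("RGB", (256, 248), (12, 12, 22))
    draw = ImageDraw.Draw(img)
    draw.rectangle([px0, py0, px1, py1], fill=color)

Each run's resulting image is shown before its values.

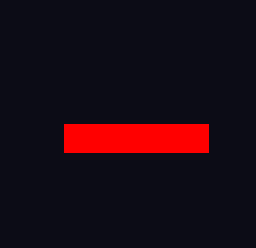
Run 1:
px0 = 64; py0 = 124; px1 = 208; py1 = 152; color = 'red'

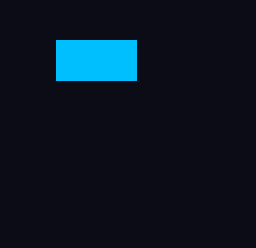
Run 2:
px0 = 56
py0 = 40
px1 = 136
py1 = 80
color = 'deepskyblue'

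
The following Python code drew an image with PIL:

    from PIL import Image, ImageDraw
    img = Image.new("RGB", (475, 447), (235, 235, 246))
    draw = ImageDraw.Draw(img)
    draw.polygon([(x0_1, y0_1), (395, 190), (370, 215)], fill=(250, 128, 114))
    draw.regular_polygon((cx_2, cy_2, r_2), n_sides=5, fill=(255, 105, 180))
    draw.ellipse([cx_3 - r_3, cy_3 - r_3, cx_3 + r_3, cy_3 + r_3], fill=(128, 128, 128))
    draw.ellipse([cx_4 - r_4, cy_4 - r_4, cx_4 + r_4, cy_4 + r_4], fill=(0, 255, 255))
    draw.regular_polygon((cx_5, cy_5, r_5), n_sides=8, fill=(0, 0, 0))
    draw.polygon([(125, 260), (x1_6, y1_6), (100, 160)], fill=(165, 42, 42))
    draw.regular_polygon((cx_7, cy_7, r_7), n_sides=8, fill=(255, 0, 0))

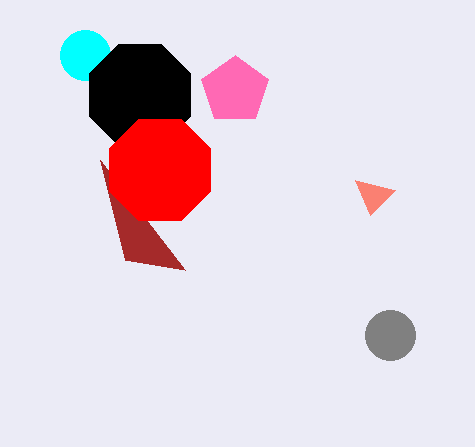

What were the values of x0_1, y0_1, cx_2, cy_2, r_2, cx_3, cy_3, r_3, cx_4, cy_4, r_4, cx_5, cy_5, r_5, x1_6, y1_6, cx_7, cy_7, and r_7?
x0_1 = 355
y0_1 = 180
cx_2 = 235
cy_2 = 90
r_2 = 35
cx_3 = 390
cy_3 = 335
r_3 = 25
cx_4 = 85
cy_4 = 55
r_4 = 25
cx_5 = 140
cy_5 = 95
r_5 = 55
x1_6 = 185
y1_6 = 270
cx_7 = 160
cy_7 = 170
r_7 = 55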